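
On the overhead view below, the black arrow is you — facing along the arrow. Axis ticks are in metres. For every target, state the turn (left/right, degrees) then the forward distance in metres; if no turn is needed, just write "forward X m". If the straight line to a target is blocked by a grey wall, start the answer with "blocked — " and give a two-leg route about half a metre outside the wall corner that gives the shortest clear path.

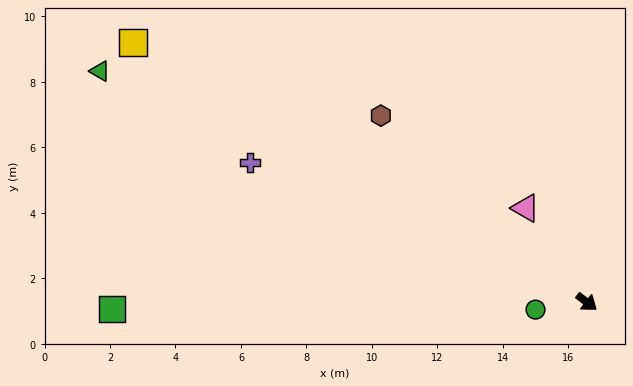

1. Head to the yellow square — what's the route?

turn right 172°, forward 16.0 m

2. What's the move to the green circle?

turn right 134°, forward 1.6 m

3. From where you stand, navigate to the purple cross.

turn right 165°, forward 11.1 m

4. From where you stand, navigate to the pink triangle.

turn left 160°, forward 3.4 m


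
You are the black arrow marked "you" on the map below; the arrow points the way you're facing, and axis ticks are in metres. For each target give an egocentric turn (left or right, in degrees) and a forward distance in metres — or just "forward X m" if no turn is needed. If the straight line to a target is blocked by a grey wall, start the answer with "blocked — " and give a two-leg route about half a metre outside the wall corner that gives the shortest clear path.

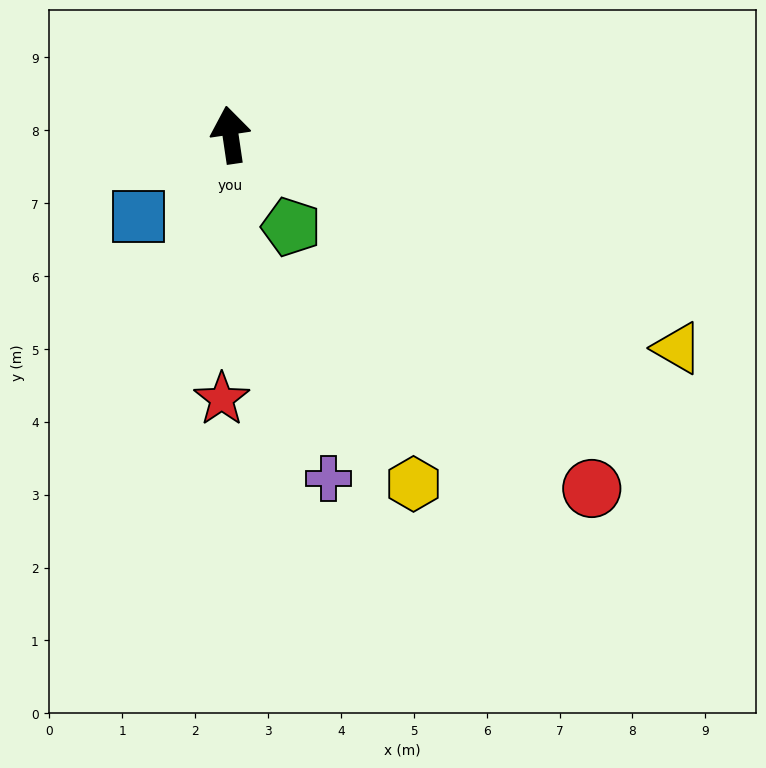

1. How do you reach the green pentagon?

turn right 155°, forward 1.5 m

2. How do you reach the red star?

turn left 170°, forward 3.6 m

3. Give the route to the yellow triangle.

turn right 124°, forward 6.8 m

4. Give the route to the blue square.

turn left 123°, forward 1.7 m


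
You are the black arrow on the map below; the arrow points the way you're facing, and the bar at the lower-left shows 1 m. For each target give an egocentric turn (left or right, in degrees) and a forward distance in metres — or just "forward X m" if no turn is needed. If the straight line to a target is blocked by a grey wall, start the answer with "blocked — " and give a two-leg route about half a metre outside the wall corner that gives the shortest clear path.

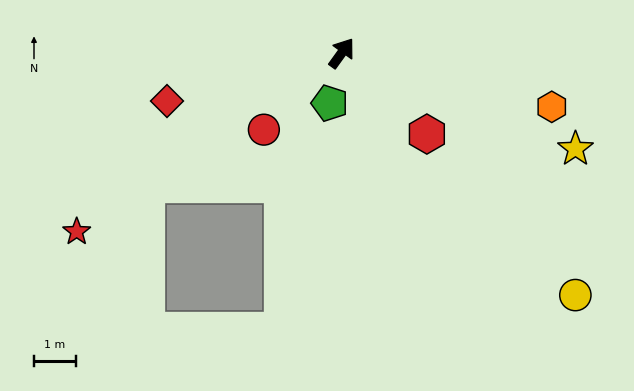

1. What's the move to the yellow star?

turn right 76°, forward 6.0 m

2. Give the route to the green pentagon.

turn right 158°, forward 1.2 m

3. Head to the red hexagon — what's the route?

turn right 98°, forward 2.8 m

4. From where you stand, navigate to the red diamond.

turn left 141°, forward 4.3 m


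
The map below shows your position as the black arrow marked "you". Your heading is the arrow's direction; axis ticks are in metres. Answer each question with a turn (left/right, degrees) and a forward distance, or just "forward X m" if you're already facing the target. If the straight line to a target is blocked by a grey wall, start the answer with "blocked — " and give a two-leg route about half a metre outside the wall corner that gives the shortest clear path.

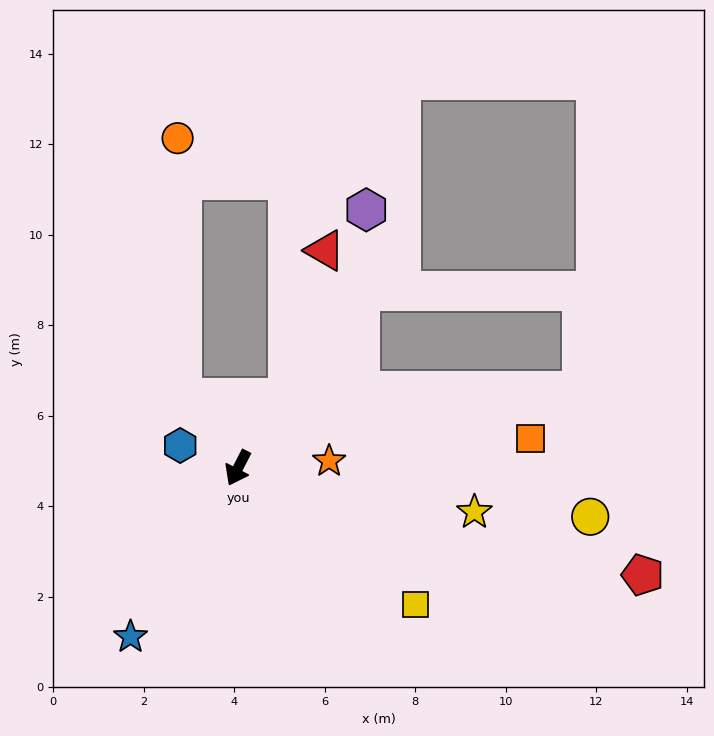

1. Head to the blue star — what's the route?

turn right 5°, forward 4.4 m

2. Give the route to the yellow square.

turn left 80°, forward 4.9 m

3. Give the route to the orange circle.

blocked — turn right 114°, forward 2.0 m, then turn right 38°, forward 5.7 m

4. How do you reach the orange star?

turn left 122°, forward 2.0 m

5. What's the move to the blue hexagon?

turn right 84°, forward 1.4 m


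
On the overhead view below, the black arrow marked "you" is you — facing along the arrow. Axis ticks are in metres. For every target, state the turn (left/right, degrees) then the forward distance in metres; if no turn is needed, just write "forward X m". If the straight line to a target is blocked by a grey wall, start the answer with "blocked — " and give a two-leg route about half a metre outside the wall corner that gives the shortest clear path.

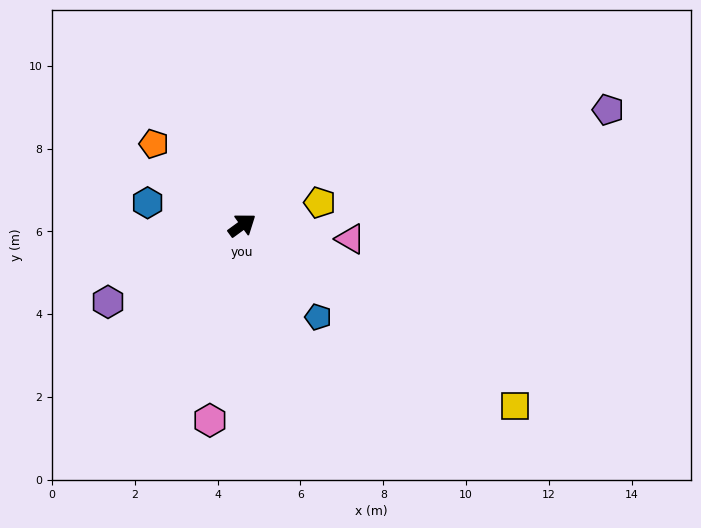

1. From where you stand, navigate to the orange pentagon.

turn left 101°, forward 2.9 m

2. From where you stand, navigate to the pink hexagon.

turn right 135°, forward 4.8 m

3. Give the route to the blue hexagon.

turn left 131°, forward 2.3 m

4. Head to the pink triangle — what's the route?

turn right 43°, forward 2.6 m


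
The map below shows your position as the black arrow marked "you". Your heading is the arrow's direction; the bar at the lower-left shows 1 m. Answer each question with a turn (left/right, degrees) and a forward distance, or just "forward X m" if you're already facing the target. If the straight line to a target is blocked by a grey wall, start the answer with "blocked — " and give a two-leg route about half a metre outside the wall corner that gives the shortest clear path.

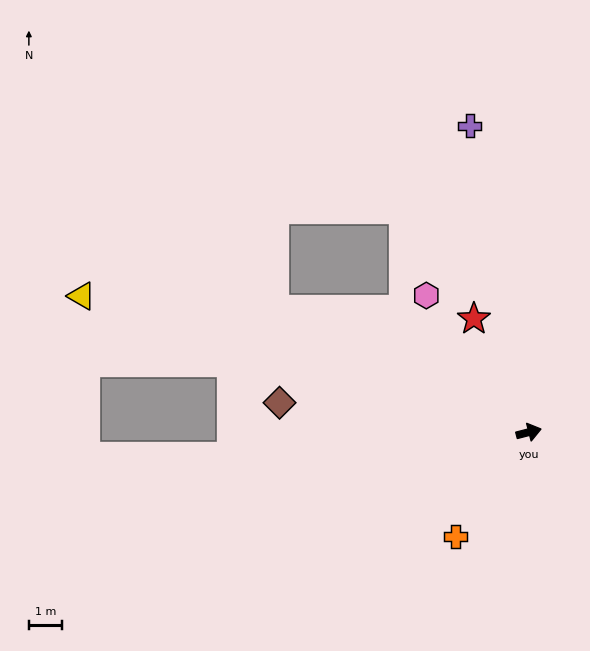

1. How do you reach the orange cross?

turn right 140°, forward 3.8 m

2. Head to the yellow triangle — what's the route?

turn left 149°, forward 14.0 m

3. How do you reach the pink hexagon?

turn left 112°, forward 5.1 m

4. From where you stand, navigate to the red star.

turn left 101°, forward 3.8 m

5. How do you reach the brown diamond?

turn left 159°, forward 7.5 m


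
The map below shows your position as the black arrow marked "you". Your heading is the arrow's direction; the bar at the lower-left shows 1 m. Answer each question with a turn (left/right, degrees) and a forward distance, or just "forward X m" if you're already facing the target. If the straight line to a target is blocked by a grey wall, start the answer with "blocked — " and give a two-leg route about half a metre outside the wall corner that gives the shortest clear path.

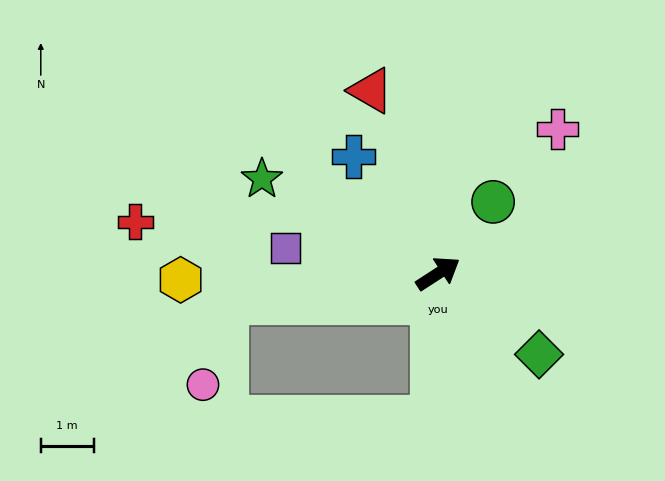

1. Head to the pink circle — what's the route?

blocked — turn left 155°, forward 4.0 m, then turn left 66°, forward 1.6 m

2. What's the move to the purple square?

turn left 138°, forward 2.9 m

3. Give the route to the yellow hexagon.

turn left 148°, forward 4.9 m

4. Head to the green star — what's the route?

turn left 119°, forward 3.8 m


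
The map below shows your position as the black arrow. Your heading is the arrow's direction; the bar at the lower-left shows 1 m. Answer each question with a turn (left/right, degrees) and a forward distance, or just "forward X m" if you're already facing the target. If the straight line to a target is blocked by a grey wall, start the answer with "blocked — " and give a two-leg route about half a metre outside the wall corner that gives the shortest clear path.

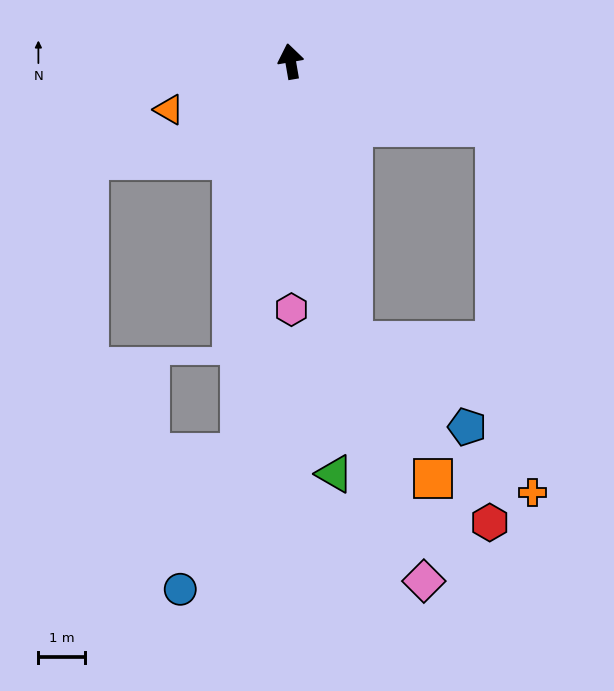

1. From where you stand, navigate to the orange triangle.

turn left 102°, forward 2.8 m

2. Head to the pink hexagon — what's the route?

turn left 170°, forward 5.4 m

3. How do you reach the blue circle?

blocked — turn left 163°, forward 8.5 m, then turn right 17°, forward 3.2 m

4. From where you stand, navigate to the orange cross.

blocked — turn right 118°, forward 4.6 m, then turn right 66°, forward 7.9 m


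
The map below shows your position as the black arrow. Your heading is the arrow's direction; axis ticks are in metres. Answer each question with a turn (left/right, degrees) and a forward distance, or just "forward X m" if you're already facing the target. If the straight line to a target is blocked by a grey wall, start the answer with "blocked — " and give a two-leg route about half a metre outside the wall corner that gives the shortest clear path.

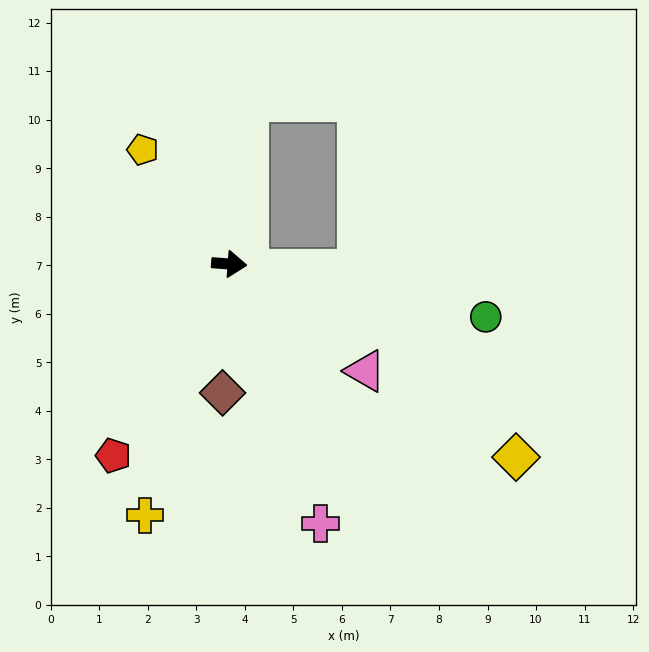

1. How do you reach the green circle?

turn right 7°, forward 5.4 m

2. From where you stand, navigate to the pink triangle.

turn right 34°, forward 3.6 m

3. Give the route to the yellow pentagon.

turn left 131°, forward 3.0 m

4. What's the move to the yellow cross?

turn right 104°, forward 5.5 m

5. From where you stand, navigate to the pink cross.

turn right 66°, forward 5.7 m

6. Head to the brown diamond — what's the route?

turn right 89°, forward 2.7 m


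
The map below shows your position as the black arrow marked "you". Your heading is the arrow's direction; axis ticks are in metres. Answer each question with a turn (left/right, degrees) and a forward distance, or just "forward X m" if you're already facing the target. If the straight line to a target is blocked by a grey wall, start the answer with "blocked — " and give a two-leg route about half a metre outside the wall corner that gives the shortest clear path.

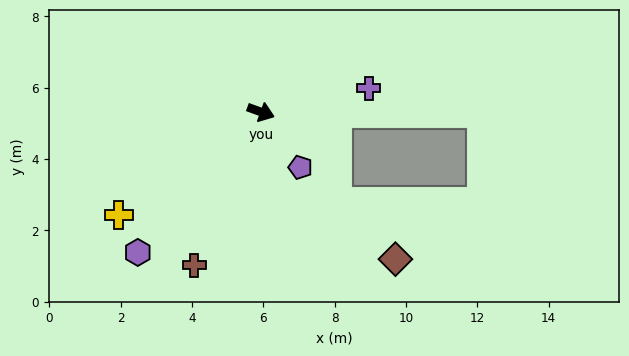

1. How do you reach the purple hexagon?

turn right 111°, forward 5.2 m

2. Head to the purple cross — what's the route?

turn left 32°, forward 3.1 m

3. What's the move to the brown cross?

turn right 94°, forward 4.7 m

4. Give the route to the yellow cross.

turn right 124°, forward 4.9 m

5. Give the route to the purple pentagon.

turn right 35°, forward 1.9 m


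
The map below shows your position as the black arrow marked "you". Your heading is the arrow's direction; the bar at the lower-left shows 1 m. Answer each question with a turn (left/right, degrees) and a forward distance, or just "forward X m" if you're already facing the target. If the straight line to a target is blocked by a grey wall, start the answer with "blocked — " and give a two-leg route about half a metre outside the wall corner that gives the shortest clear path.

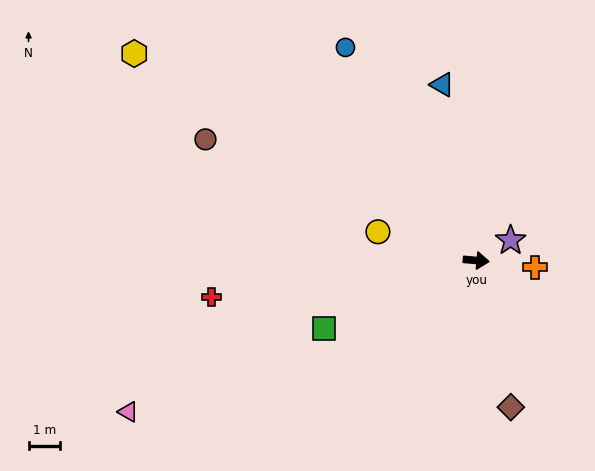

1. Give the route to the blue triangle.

turn left 106°, forward 5.7 m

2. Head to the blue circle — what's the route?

turn left 127°, forward 7.9 m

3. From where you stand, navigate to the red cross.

turn right 167°, forward 8.5 m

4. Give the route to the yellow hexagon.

turn left 154°, forward 12.7 m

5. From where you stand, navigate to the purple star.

turn left 35°, forward 1.3 m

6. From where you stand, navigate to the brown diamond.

turn right 72°, forward 4.8 m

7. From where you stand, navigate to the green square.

turn right 151°, forward 5.3 m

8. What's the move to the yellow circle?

turn left 169°, forward 3.2 m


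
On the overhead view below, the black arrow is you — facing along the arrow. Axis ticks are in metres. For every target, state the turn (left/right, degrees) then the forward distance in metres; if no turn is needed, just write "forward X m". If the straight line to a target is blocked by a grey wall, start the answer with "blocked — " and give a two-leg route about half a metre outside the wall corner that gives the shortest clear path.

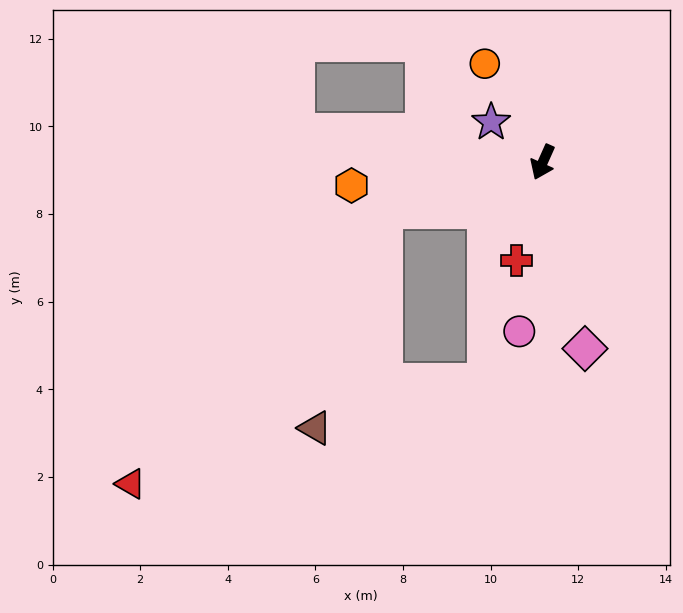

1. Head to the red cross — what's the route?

turn left 9°, forward 2.3 m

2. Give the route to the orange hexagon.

turn right 59°, forward 4.4 m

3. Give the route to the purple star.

turn right 104°, forward 1.5 m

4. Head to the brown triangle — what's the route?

blocked — turn right 49°, forward 3.8 m, then turn left 56°, forward 5.2 m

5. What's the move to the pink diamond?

turn left 37°, forward 4.4 m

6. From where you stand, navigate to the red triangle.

blocked — turn right 49°, forward 3.8 m, then turn left 30°, forward 8.5 m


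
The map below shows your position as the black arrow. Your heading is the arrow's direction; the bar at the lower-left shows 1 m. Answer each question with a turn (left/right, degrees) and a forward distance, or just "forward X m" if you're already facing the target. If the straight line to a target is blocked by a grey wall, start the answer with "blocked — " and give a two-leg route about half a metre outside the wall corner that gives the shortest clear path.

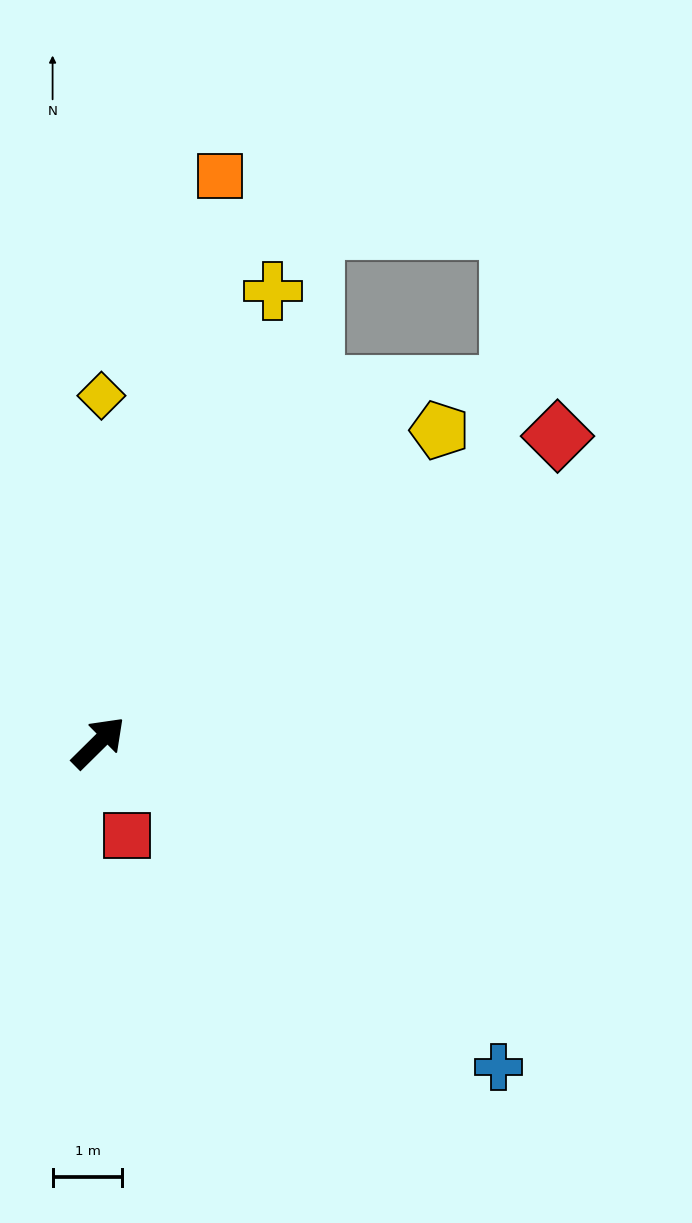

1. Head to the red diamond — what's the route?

turn right 11°, forward 7.9 m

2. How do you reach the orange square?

turn left 33°, forward 8.3 m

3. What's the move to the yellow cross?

turn left 24°, forward 6.9 m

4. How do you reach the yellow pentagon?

turn right 2°, forward 6.6 m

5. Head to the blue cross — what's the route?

turn right 84°, forward 7.4 m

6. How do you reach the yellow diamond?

turn left 45°, forward 5.0 m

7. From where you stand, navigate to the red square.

turn right 118°, forward 1.4 m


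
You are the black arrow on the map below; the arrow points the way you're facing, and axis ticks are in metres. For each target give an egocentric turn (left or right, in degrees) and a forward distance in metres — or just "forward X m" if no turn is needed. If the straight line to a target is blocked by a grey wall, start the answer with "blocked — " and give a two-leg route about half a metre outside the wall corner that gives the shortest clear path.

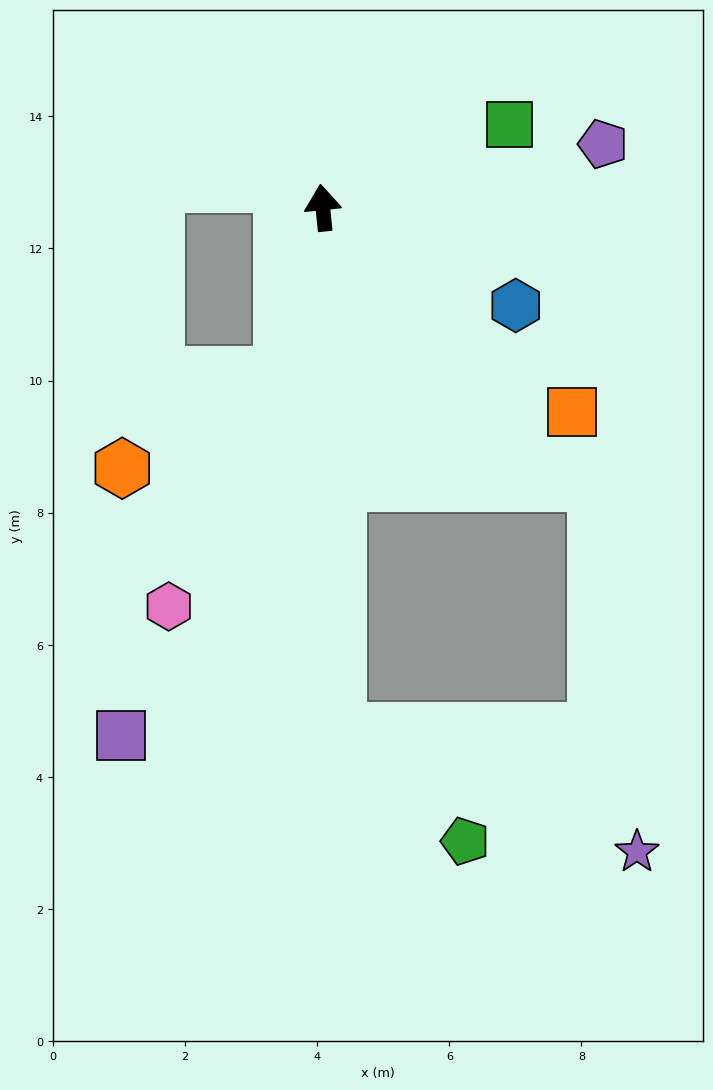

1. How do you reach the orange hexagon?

blocked — turn left 160°, forward 2.6 m, then turn right 45°, forward 2.8 m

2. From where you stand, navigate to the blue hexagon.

turn right 123°, forward 3.3 m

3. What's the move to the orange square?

turn right 135°, forward 4.9 m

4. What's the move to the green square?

turn right 72°, forward 3.1 m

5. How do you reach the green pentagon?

blocked — turn left 176°, forward 7.9 m, then turn left 47°, forward 2.5 m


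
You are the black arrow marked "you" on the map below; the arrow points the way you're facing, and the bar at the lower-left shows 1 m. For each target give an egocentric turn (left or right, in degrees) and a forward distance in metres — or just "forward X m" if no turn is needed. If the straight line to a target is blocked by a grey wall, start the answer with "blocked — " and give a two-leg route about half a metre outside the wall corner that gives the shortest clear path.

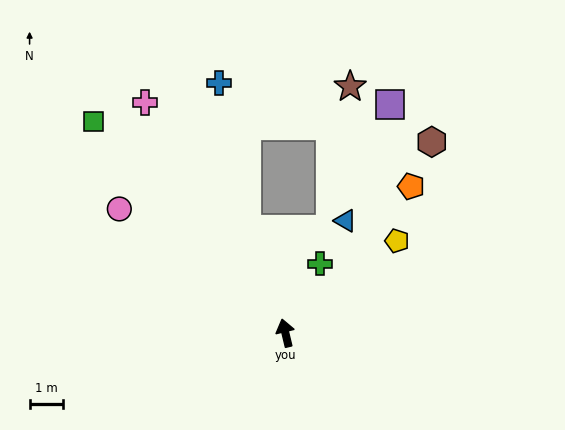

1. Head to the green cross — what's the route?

turn right 40°, forward 2.3 m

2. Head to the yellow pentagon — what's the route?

turn right 64°, forward 4.3 m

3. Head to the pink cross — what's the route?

turn left 18°, forward 8.0 m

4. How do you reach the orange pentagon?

turn right 54°, forward 5.7 m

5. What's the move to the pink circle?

turn left 40°, forward 6.2 m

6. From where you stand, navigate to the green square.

turn left 29°, forward 8.5 m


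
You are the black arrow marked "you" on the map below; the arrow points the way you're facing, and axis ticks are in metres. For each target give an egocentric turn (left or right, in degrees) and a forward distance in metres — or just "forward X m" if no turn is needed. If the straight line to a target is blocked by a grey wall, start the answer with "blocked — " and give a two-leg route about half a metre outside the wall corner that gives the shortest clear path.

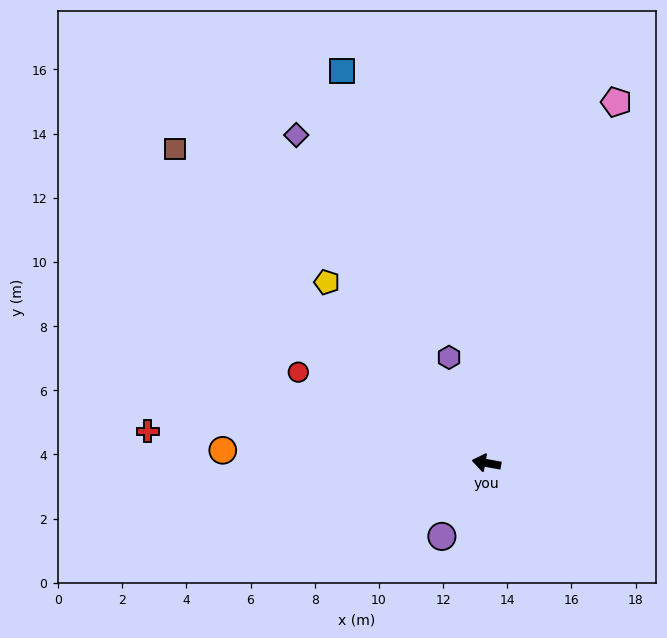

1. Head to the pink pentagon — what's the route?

turn right 99°, forward 12.0 m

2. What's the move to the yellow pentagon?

turn right 38°, forward 7.5 m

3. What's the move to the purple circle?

turn left 69°, forward 2.7 m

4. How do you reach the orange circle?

turn left 8°, forward 8.2 m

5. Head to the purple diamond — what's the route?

turn right 50°, forward 11.8 m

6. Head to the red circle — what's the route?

turn right 15°, forward 6.5 m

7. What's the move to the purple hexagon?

turn right 60°, forward 3.5 m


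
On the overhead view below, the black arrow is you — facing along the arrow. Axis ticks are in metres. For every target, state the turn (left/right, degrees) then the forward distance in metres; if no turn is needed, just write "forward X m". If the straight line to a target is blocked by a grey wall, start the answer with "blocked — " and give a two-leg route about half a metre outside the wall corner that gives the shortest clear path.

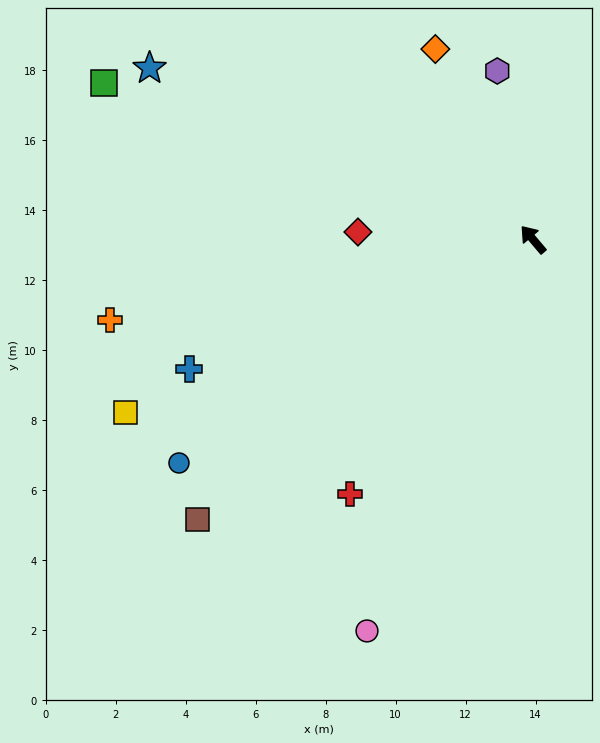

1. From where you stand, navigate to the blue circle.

turn left 82°, forward 12.0 m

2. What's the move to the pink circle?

turn left 117°, forward 12.1 m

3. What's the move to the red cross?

turn left 104°, forward 9.0 m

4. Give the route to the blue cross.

turn left 70°, forward 10.5 m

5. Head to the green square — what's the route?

turn left 30°, forward 13.0 m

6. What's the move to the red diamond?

turn left 47°, forward 5.0 m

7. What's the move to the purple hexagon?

turn right 28°, forward 4.9 m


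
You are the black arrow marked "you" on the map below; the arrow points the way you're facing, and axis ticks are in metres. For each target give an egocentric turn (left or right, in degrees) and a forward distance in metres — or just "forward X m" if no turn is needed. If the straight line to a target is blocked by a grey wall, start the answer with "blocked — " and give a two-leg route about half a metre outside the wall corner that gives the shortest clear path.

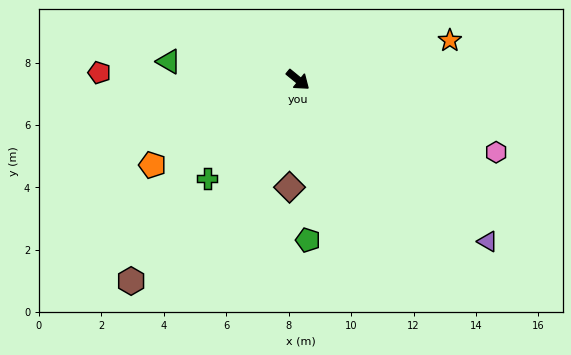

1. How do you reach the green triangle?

turn right 149°, forward 4.2 m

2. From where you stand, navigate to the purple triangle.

forward 8.0 m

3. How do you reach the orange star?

turn left 54°, forward 5.0 m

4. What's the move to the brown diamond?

turn right 55°, forward 3.4 m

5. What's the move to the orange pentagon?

turn right 110°, forward 5.4 m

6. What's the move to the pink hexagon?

turn left 19°, forward 6.8 m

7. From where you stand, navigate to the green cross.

turn right 93°, forward 4.3 m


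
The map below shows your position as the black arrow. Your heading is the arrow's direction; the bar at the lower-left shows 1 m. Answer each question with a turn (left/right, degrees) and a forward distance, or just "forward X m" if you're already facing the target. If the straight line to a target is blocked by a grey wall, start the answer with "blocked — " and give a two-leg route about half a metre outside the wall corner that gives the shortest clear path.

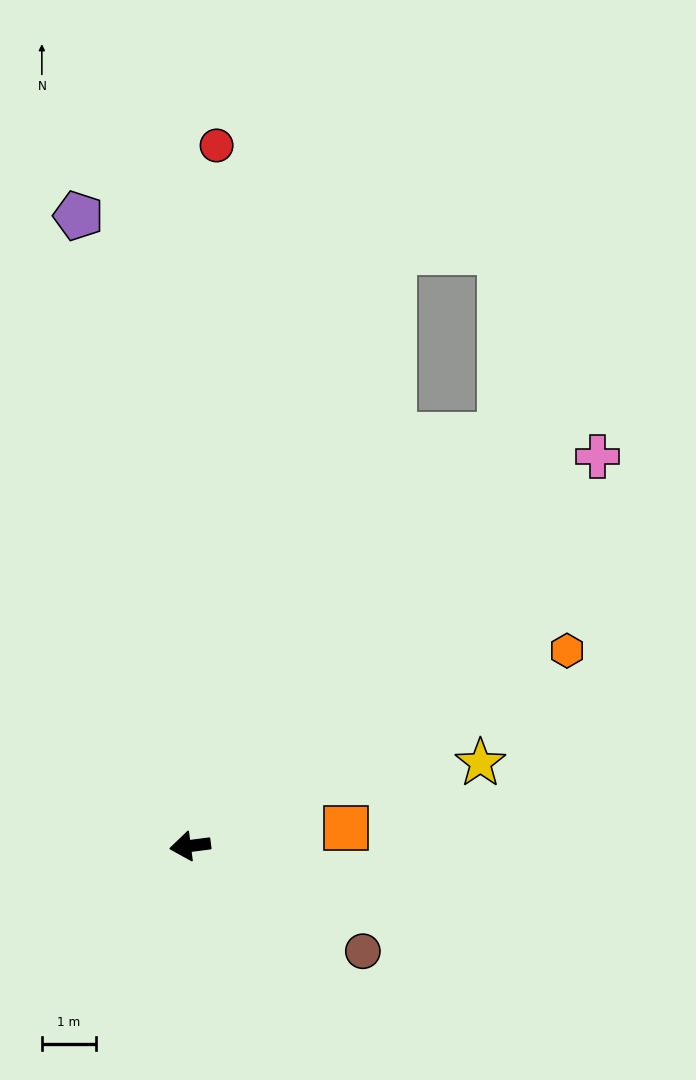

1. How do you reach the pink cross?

turn right 144°, forward 10.5 m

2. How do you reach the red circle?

turn right 100°, forward 13.0 m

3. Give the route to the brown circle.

turn left 141°, forward 3.8 m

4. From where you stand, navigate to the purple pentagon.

turn right 87°, forward 11.9 m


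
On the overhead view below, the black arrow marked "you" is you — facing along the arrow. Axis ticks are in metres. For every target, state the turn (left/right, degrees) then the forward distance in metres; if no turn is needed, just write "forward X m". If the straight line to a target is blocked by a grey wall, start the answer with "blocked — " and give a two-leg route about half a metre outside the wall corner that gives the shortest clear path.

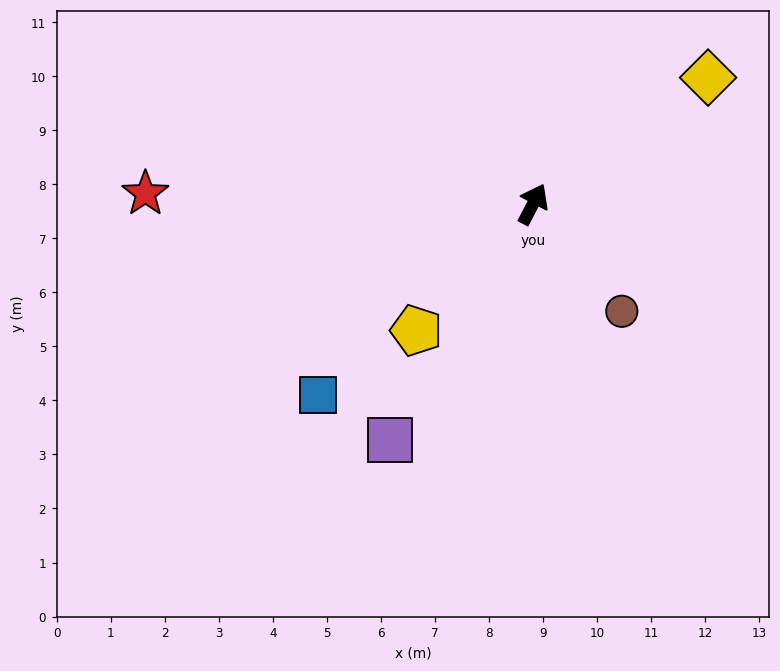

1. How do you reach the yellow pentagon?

turn left 165°, forward 3.2 m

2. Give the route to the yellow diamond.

turn right 27°, forward 4.0 m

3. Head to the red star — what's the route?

turn left 116°, forward 7.2 m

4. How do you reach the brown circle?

turn right 113°, forward 2.6 m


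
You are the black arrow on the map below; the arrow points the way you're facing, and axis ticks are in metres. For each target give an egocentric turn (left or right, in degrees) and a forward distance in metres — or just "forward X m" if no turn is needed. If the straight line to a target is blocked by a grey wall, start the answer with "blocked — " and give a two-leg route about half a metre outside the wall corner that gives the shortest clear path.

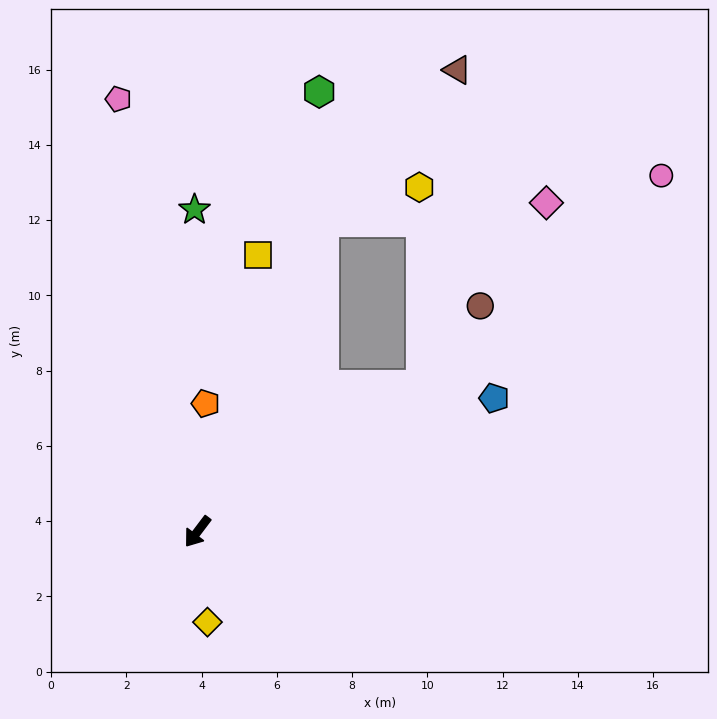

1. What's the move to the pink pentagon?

turn right 133°, forward 11.7 m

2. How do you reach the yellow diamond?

turn left 43°, forward 2.4 m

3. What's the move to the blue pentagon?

turn left 151°, forward 8.7 m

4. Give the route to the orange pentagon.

turn right 147°, forward 3.4 m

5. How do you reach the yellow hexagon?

blocked — turn right 165°, forward 8.9 m, then turn right 49°, forward 2.7 m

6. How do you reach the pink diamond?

blocked — turn right 165°, forward 8.9 m, then turn right 63°, forward 6.0 m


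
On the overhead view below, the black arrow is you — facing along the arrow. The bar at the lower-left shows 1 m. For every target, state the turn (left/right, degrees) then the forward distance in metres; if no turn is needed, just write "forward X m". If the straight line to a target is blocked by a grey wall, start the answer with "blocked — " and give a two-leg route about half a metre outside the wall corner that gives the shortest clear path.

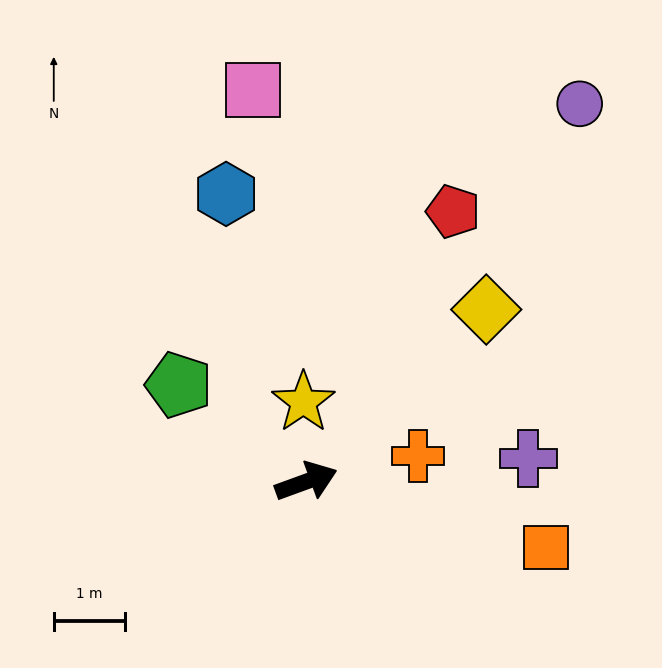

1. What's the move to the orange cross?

turn right 7°, forward 1.6 m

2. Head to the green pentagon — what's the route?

turn left 123°, forward 2.2 m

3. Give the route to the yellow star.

turn left 72°, forward 1.1 m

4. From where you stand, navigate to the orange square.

turn right 35°, forward 3.5 m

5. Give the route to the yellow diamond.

turn left 24°, forward 3.5 m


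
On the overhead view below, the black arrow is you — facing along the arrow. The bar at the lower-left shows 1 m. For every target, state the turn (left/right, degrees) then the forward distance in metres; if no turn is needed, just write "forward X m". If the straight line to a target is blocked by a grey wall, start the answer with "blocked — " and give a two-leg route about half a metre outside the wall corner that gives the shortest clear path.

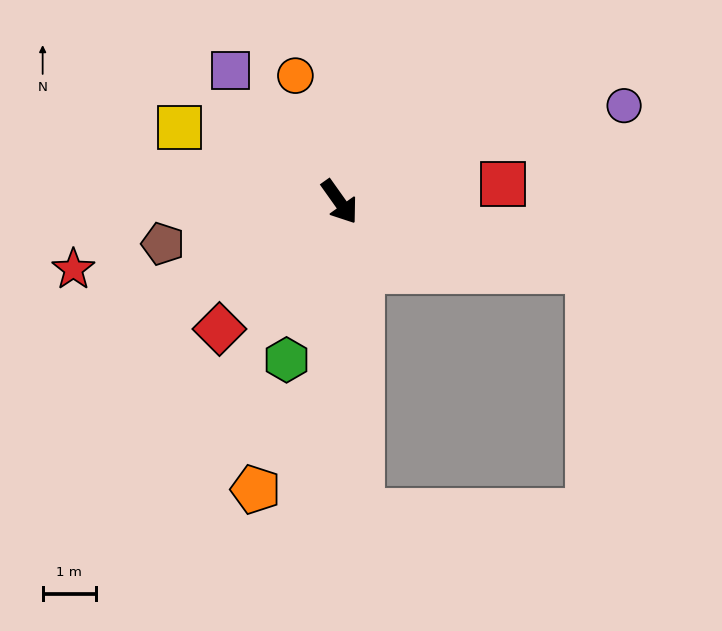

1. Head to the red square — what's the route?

turn left 61°, forward 3.1 m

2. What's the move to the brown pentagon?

turn right 112°, forward 3.4 m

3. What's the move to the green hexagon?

turn right 54°, forward 3.1 m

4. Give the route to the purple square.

turn right 176°, forward 3.2 m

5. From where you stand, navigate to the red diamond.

turn right 79°, forward 3.3 m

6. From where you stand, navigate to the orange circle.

turn left 164°, forward 2.5 m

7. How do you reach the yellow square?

turn right 150°, forward 3.3 m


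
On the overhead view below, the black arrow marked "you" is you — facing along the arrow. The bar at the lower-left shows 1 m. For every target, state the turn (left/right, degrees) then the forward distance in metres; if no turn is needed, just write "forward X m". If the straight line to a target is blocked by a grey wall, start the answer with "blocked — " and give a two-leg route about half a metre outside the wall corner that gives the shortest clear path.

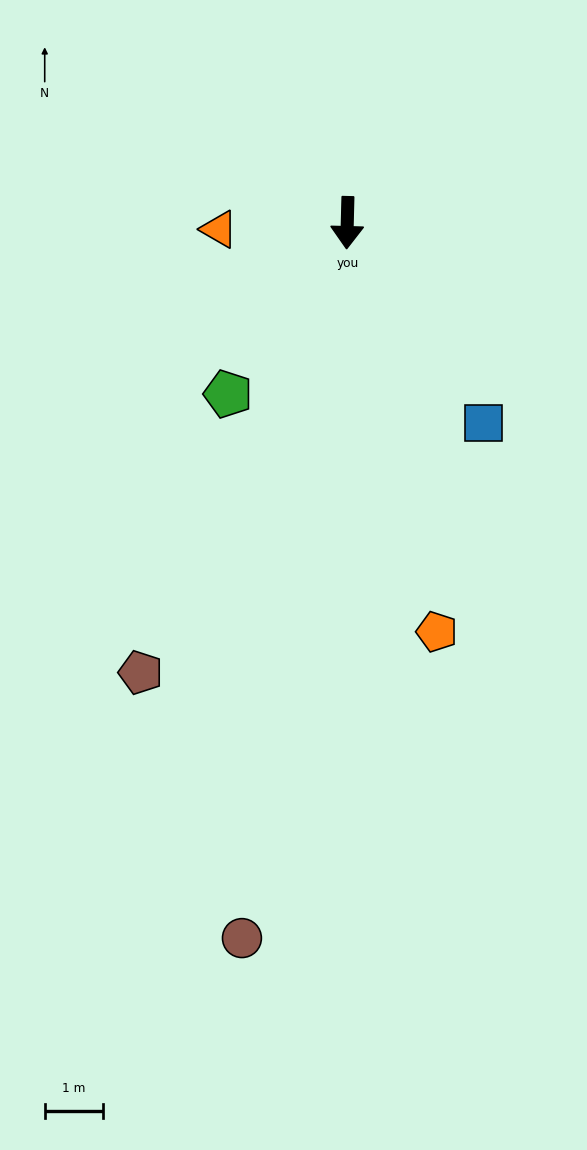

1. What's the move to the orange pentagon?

turn left 14°, forward 7.2 m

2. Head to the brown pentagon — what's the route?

turn right 23°, forward 8.5 m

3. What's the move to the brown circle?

turn right 7°, forward 12.4 m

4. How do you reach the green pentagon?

turn right 33°, forward 3.6 m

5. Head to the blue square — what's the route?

turn left 36°, forward 4.2 m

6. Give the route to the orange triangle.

turn right 86°, forward 2.2 m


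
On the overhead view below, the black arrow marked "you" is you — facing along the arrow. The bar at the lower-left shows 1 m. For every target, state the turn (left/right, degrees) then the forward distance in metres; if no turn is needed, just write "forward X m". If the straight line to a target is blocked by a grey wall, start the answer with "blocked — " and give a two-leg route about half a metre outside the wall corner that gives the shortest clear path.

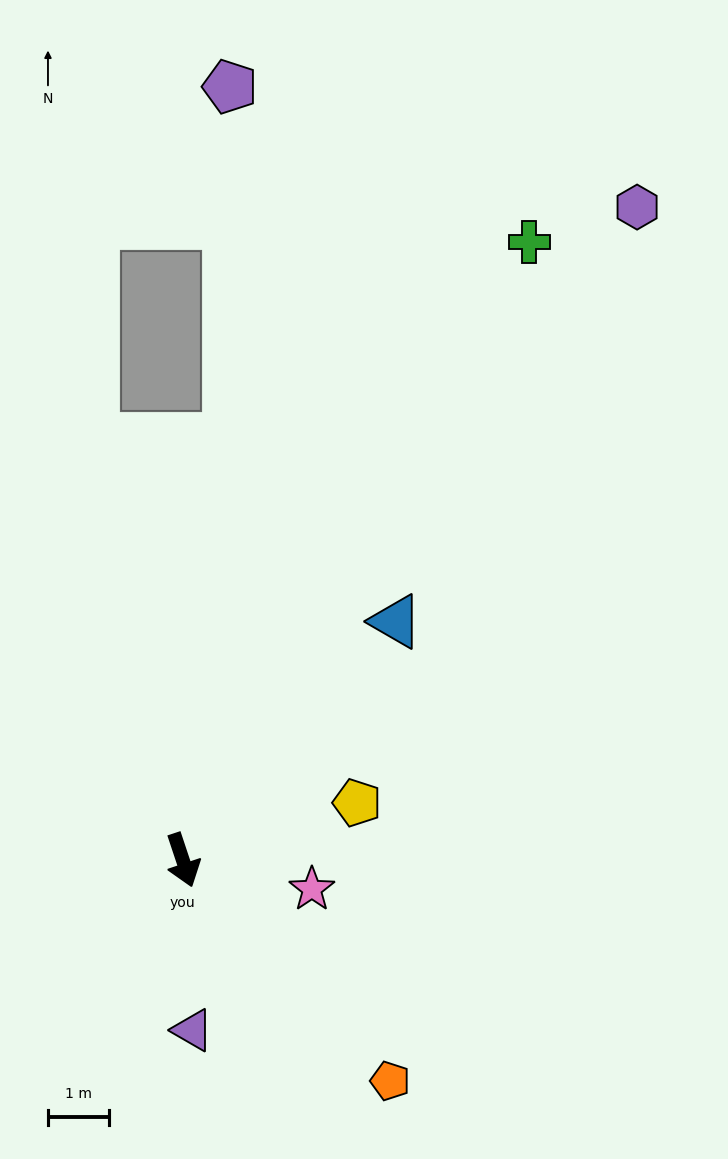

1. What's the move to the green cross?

turn left 132°, forward 11.6 m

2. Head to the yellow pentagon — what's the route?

turn left 90°, forward 3.0 m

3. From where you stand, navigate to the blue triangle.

turn left 120°, forward 5.2 m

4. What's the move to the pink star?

turn left 59°, forward 2.2 m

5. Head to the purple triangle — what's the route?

turn right 15°, forward 2.8 m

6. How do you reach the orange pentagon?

turn left 25°, forward 4.9 m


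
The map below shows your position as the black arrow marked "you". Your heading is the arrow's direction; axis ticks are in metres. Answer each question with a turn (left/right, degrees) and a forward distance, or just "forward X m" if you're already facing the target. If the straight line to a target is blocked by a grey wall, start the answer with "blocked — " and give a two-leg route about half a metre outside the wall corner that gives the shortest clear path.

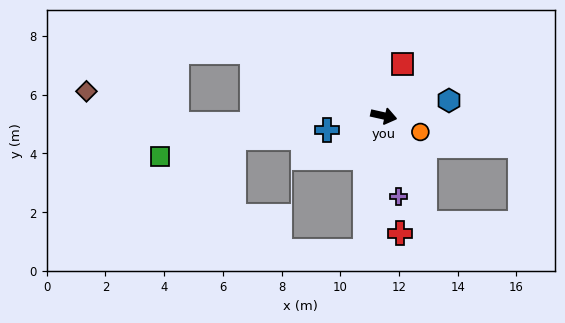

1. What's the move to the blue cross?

turn right 153°, forward 2.0 m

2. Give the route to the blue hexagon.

turn left 26°, forward 2.3 m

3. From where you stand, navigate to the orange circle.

turn right 11°, forward 1.4 m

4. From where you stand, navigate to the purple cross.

turn right 67°, forward 2.8 m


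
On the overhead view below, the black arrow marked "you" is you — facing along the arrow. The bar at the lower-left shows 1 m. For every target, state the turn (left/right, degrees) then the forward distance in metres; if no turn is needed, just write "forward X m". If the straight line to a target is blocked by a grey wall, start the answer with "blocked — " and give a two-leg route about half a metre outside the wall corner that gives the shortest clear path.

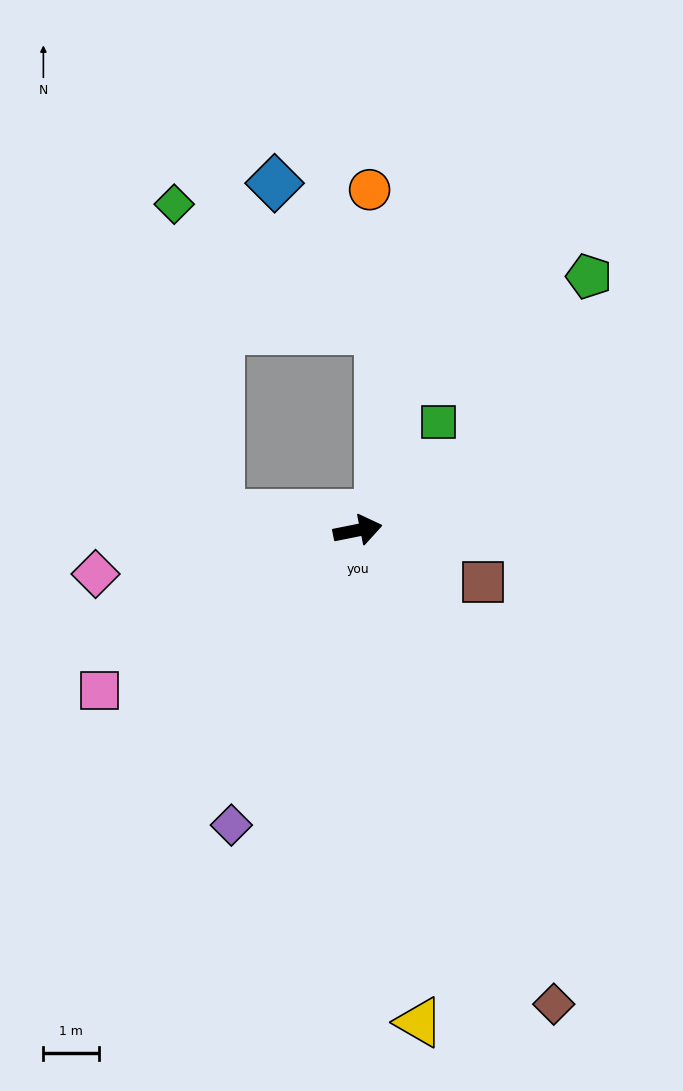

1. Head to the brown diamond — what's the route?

turn right 79°, forward 9.2 m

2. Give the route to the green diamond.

blocked — turn left 162°, forward 2.5 m, then turn right 75°, forward 5.6 m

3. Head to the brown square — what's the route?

turn right 34°, forward 2.4 m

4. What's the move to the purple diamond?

turn right 125°, forward 5.7 m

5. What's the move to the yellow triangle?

turn right 94°, forward 8.9 m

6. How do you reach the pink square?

turn right 160°, forward 5.4 m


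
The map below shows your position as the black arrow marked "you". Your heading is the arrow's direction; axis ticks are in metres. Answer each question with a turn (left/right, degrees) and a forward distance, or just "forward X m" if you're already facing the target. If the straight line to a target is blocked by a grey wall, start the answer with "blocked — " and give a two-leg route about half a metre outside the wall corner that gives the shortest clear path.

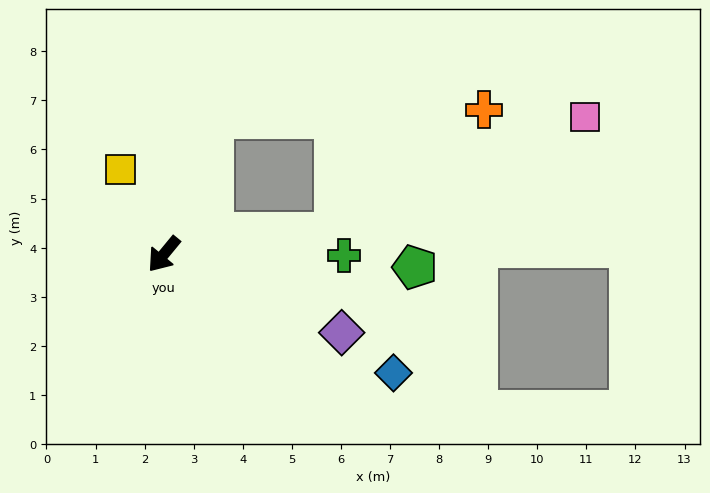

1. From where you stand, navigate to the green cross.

turn left 129°, forward 3.7 m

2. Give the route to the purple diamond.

turn left 106°, forward 4.0 m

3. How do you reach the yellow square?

turn right 114°, forward 1.9 m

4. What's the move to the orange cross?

blocked — turn right 160°, forward 3.0 m, then turn right 69°, forward 5.5 m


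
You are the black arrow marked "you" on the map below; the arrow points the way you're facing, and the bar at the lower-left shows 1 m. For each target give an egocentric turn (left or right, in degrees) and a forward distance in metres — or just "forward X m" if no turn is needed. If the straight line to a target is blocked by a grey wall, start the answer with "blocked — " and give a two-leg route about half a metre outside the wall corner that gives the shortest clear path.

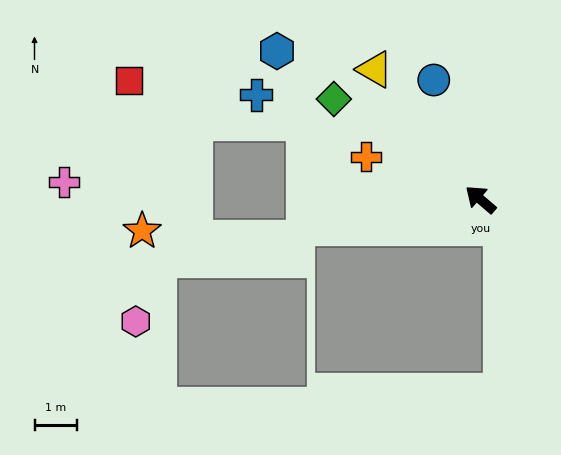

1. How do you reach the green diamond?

turn left 6°, forward 4.2 m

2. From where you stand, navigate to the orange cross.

turn left 20°, forward 2.9 m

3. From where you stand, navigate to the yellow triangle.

turn right 10°, forward 3.9 m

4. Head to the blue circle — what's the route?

turn right 28°, forward 3.0 m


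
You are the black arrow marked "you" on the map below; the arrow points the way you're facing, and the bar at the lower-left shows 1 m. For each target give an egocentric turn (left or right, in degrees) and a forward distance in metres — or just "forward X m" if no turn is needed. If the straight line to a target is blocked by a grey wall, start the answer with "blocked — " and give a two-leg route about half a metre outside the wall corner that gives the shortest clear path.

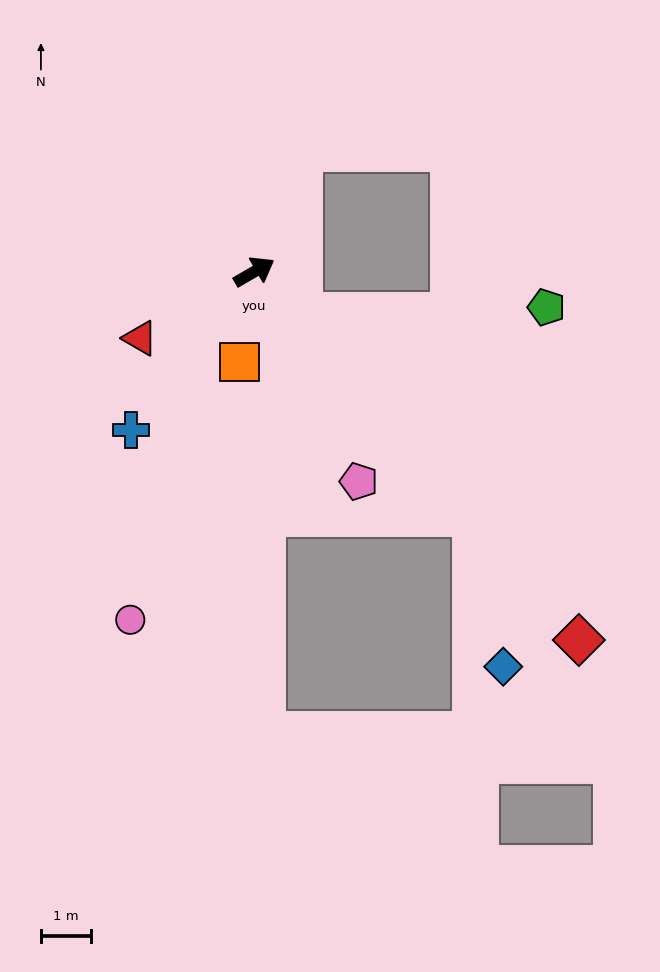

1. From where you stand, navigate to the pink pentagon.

turn right 94°, forward 4.6 m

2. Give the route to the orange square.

turn right 129°, forward 1.8 m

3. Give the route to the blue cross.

turn right 158°, forward 4.0 m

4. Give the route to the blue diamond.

blocked — turn right 78°, forward 6.5 m, then turn right 31°, forward 3.1 m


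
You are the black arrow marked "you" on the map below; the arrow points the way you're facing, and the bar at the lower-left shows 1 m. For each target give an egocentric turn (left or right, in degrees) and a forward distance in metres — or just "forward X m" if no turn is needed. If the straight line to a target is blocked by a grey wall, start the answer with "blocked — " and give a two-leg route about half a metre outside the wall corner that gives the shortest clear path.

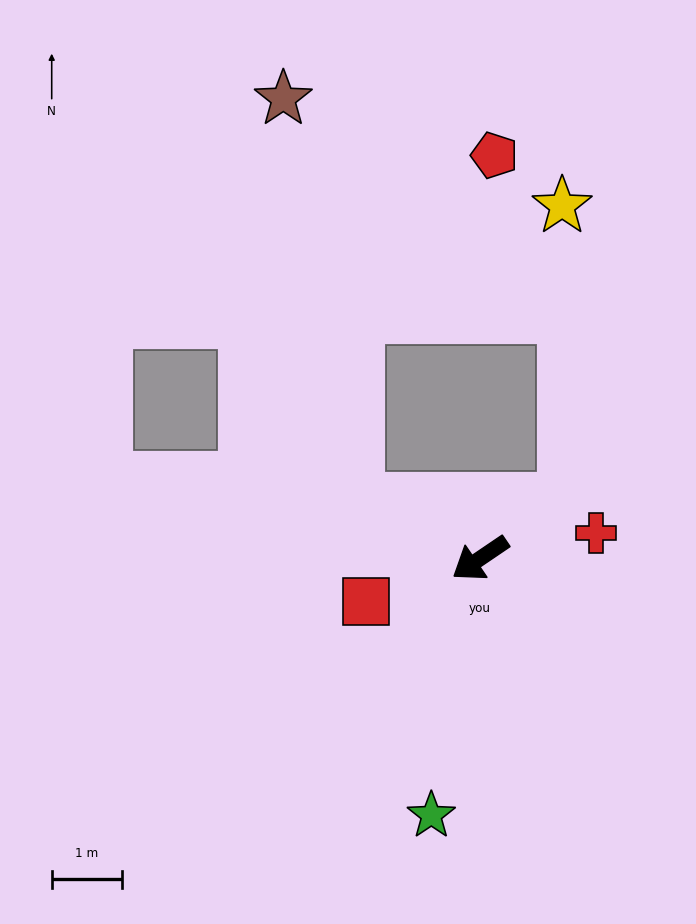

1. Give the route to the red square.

turn right 14°, forward 1.7 m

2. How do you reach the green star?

turn left 45°, forward 3.7 m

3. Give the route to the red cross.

turn left 158°, forward 1.7 m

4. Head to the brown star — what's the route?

blocked — turn right 58°, forward 2.0 m, then turn right 56°, forward 5.8 m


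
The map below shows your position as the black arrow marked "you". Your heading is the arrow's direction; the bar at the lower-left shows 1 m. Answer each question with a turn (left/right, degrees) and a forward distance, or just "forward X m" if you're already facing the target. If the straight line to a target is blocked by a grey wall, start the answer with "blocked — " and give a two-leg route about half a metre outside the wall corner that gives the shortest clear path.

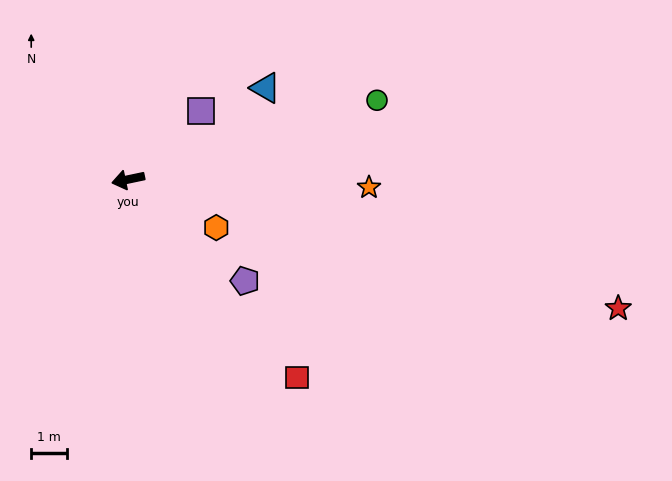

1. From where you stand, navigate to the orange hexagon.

turn left 139°, forward 2.8 m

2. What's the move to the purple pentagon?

turn left 127°, forward 4.4 m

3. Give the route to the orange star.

turn left 166°, forward 6.8 m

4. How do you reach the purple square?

turn right 149°, forward 2.8 m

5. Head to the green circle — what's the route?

turn right 174°, forward 7.4 m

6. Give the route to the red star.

turn left 153°, forward 14.3 m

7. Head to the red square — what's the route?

turn left 119°, forward 7.3 m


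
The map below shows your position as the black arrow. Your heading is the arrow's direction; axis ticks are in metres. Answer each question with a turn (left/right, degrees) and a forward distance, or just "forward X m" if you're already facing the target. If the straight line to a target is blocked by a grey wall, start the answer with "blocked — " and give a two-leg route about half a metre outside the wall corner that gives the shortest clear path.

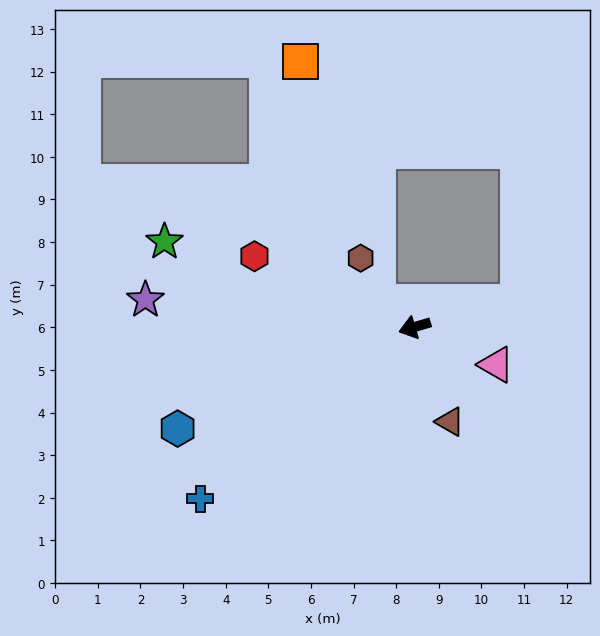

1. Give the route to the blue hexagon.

turn left 6°, forward 6.1 m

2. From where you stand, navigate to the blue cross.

turn left 22°, forward 6.5 m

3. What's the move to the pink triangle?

turn left 138°, forward 2.1 m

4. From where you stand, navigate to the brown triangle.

turn left 94°, forward 2.4 m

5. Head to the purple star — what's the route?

turn right 23°, forward 6.3 m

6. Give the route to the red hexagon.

turn right 41°, forward 4.1 m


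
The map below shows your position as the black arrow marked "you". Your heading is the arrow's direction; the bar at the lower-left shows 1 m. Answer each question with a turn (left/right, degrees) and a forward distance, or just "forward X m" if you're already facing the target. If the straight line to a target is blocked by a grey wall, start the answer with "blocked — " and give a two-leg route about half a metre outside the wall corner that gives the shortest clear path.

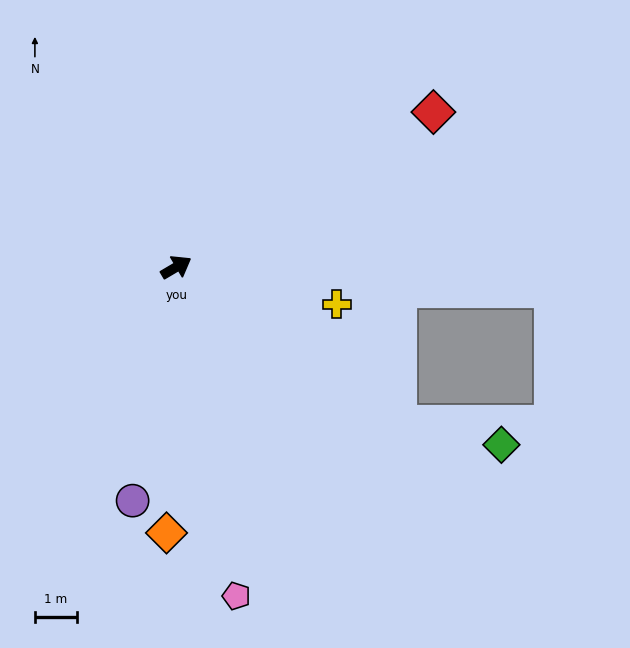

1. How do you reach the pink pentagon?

turn right 110°, forward 7.9 m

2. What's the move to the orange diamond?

turn right 123°, forward 6.3 m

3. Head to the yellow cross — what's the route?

turn right 44°, forward 3.9 m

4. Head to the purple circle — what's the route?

turn right 131°, forward 5.6 m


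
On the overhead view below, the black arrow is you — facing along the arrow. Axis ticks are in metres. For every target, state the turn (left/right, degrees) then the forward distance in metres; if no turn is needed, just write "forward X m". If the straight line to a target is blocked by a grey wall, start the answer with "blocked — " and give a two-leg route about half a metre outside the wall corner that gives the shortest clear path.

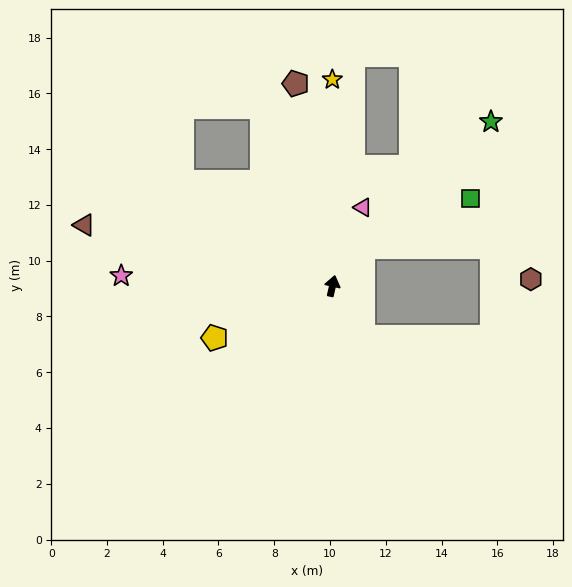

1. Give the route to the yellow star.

turn left 13°, forward 7.4 m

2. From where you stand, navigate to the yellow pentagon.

turn left 126°, forward 4.6 m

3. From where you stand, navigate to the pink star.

turn left 100°, forward 7.6 m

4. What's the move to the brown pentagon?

turn left 23°, forward 7.4 m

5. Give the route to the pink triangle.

turn right 8°, forward 3.0 m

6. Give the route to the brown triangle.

turn left 89°, forward 9.2 m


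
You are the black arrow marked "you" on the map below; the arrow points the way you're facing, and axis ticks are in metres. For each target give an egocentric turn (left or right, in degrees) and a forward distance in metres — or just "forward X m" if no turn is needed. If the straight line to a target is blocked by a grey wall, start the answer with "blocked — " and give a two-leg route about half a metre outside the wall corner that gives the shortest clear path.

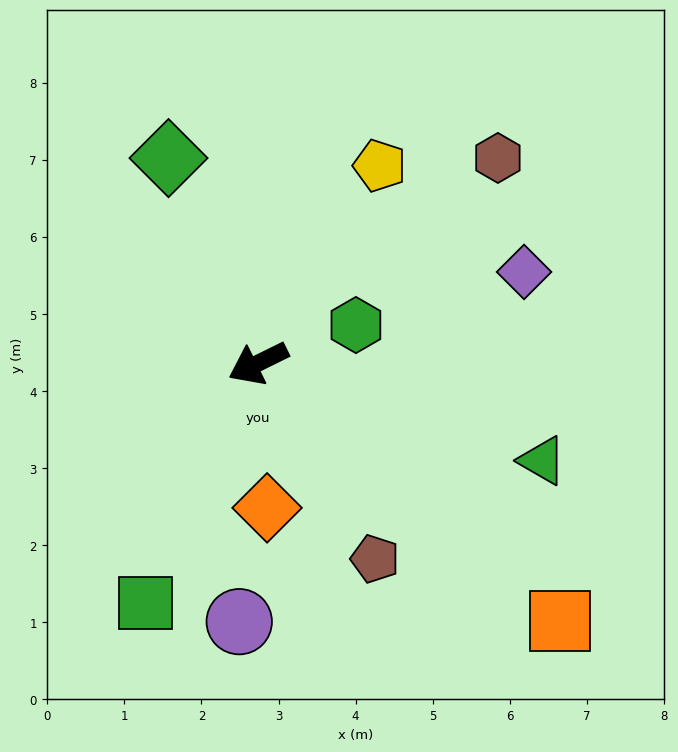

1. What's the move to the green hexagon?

turn left 175°, forward 1.4 m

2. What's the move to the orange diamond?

turn left 67°, forward 1.9 m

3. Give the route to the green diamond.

turn right 93°, forward 2.9 m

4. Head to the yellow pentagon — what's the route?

turn right 148°, forward 3.0 m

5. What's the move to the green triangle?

turn left 135°, forward 3.9 m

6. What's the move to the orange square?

turn left 113°, forward 5.1 m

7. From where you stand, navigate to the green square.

turn left 39°, forward 3.4 m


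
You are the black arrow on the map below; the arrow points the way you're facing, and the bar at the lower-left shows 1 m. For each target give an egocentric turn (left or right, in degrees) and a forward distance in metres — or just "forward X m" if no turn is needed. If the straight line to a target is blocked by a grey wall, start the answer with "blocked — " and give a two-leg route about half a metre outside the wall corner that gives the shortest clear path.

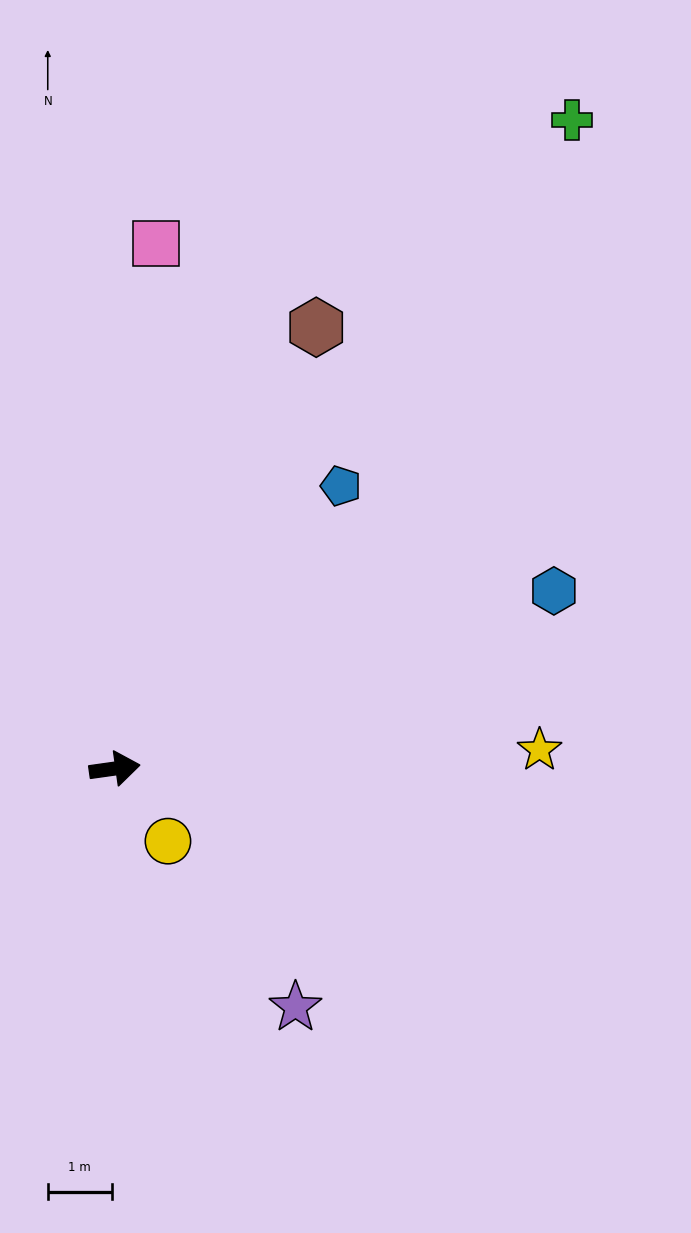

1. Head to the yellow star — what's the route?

turn right 5°, forward 6.7 m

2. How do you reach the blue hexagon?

turn left 14°, forward 7.4 m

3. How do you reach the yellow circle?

turn right 62°, forward 1.4 m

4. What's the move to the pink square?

turn left 77°, forward 8.2 m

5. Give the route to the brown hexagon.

turn left 57°, forward 7.6 m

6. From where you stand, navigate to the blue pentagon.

turn left 43°, forward 5.7 m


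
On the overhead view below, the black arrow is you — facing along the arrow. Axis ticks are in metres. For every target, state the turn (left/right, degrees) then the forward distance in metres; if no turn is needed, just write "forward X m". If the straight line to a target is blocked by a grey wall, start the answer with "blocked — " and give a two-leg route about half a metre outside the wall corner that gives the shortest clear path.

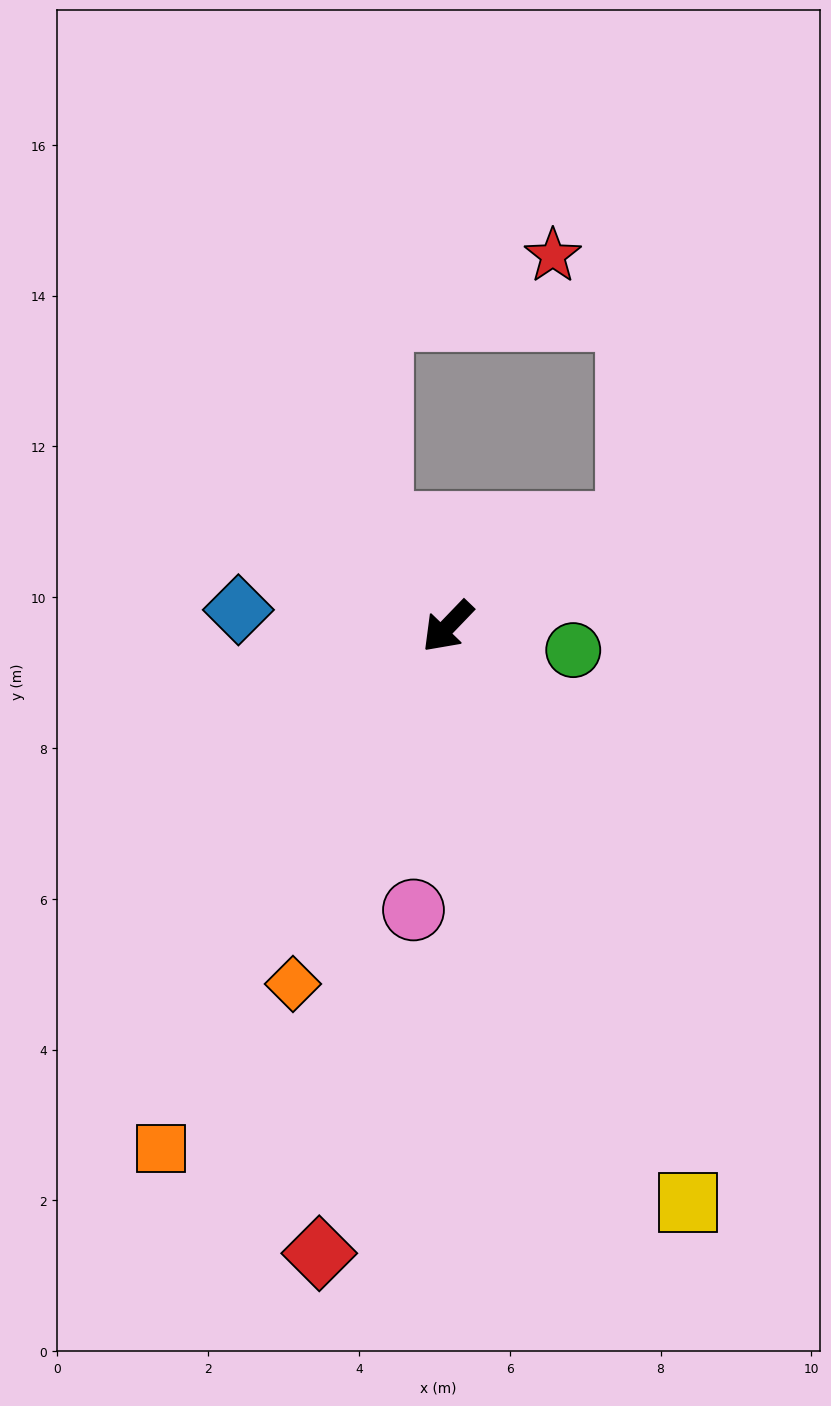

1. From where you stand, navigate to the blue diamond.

turn right 51°, forward 2.8 m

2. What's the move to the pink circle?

turn left 37°, forward 3.8 m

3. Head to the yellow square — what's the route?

turn left 67°, forward 8.3 m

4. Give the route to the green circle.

turn left 123°, forward 1.7 m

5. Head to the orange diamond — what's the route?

turn left 20°, forward 5.2 m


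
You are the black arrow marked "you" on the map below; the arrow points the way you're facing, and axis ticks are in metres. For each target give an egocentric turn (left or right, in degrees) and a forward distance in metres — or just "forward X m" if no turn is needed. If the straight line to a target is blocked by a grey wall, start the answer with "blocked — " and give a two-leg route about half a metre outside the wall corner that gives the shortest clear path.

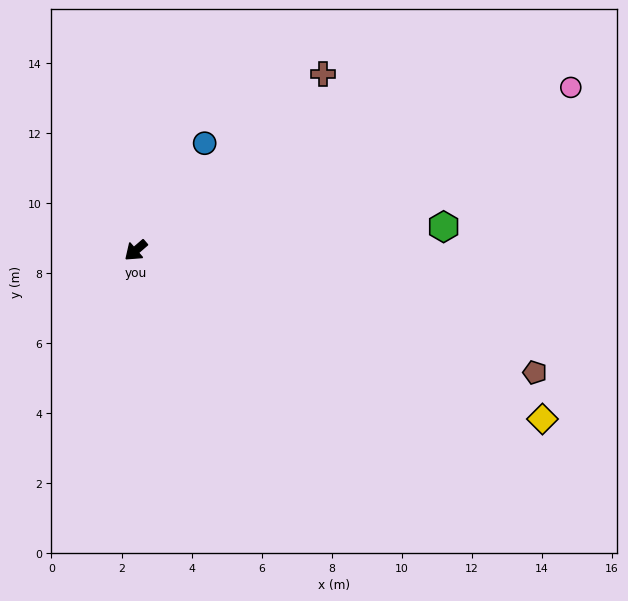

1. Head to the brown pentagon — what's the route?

turn left 122°, forward 11.9 m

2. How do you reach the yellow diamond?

turn left 117°, forward 12.6 m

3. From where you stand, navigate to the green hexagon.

turn left 144°, forward 8.8 m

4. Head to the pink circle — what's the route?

turn left 160°, forward 13.3 m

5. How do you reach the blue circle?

turn right 164°, forward 3.6 m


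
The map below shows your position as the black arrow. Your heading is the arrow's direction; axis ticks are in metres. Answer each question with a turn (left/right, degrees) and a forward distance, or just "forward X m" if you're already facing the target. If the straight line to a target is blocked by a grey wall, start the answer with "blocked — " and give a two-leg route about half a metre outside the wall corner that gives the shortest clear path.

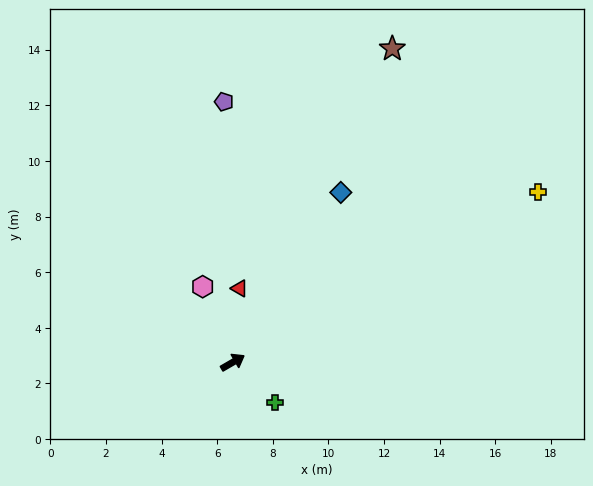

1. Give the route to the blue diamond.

turn left 27°, forward 7.2 m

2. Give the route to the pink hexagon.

turn left 82°, forward 2.9 m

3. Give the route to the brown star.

turn left 33°, forward 12.7 m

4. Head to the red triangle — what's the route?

turn left 55°, forward 2.7 m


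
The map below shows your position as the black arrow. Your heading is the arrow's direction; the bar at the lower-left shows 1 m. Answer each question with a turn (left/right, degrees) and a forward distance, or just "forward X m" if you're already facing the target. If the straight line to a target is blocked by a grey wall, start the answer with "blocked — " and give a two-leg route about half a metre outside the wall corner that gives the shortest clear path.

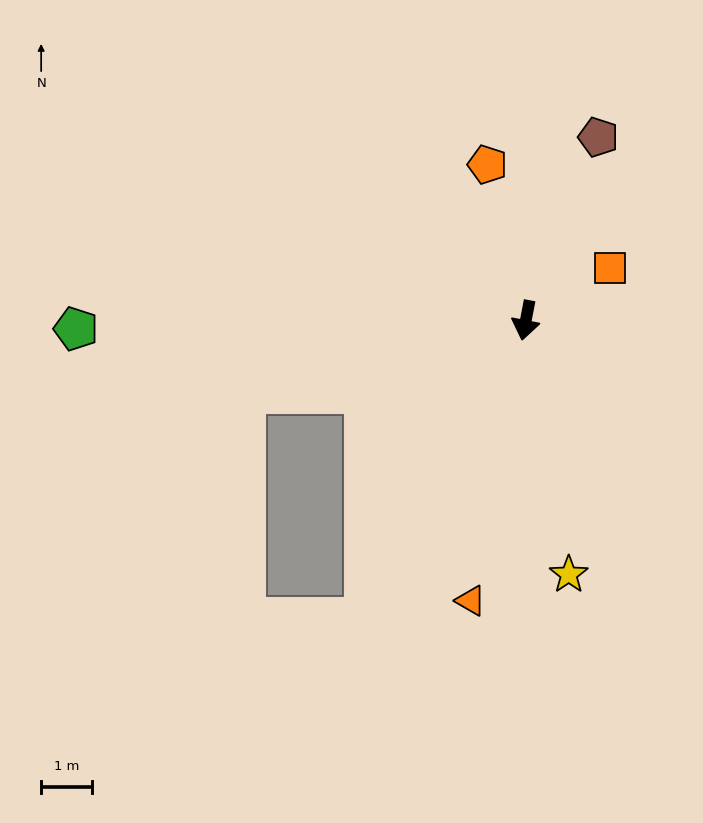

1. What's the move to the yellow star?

turn left 20°, forward 5.0 m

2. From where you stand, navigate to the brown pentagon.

turn left 169°, forward 3.9 m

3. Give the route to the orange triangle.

forward 5.6 m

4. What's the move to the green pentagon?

turn right 78°, forward 8.8 m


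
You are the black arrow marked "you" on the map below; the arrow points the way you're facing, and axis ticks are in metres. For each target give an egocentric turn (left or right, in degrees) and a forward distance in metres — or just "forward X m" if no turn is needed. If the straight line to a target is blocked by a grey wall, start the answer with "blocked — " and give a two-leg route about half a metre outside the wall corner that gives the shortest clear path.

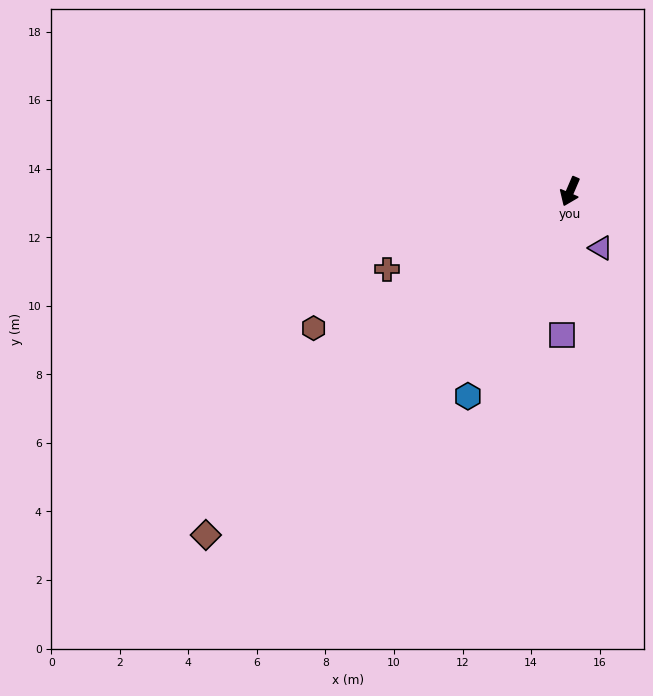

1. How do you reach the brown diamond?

turn right 23°, forward 14.6 m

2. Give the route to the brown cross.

turn right 44°, forward 5.8 m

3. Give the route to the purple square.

turn left 20°, forward 4.2 m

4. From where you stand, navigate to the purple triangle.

turn left 52°, forward 1.9 m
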